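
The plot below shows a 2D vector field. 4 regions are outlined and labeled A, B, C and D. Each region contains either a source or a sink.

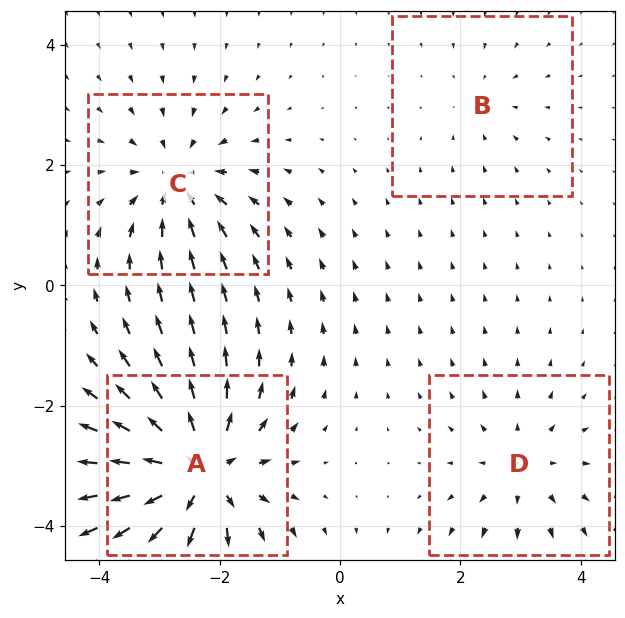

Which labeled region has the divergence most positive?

Divergence at each region's feature centre — A: about +8, B: about -2, C: about -5, D: about +4. Region A is most positive.

A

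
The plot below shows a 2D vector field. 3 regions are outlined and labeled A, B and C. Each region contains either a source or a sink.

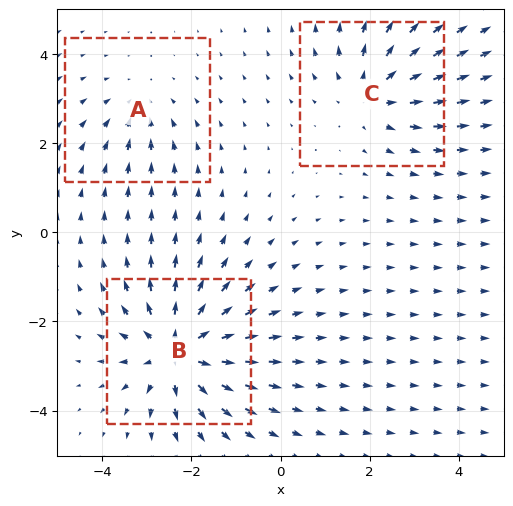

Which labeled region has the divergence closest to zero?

Divergence at each region's feature centre — A: about -2, B: about +5, C: about +3. Region A is closest to zero.

A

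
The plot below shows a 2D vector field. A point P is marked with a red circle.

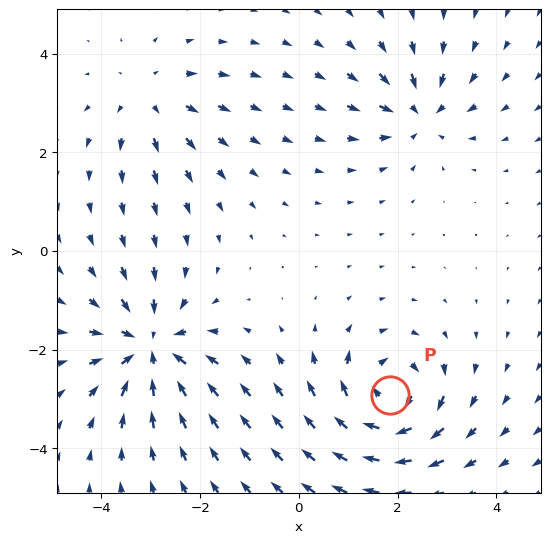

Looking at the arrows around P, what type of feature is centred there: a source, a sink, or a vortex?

vortex

At P (1.8, -2.9) the arrows circulate clockwise. Divergence ≈0, curl about -6 — near-zero divergence with nonzero curl is a vortex.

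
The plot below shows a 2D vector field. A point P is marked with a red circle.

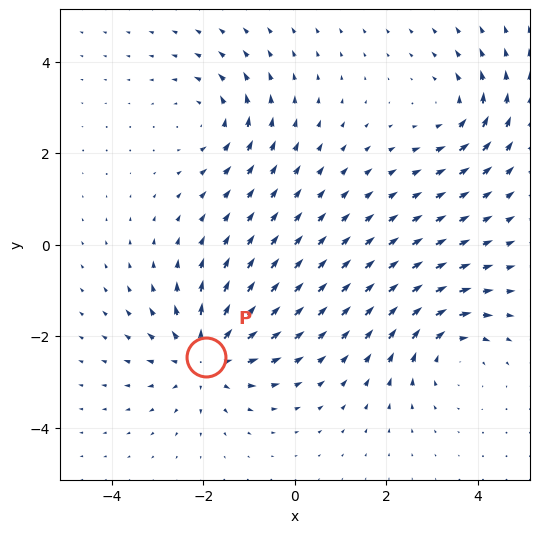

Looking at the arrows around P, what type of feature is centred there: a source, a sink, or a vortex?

source

At P (-1.9, -2.4) the arrows spread outward. Divergence about +5, curl ≈0 — positive divergence with near-zero curl is a source.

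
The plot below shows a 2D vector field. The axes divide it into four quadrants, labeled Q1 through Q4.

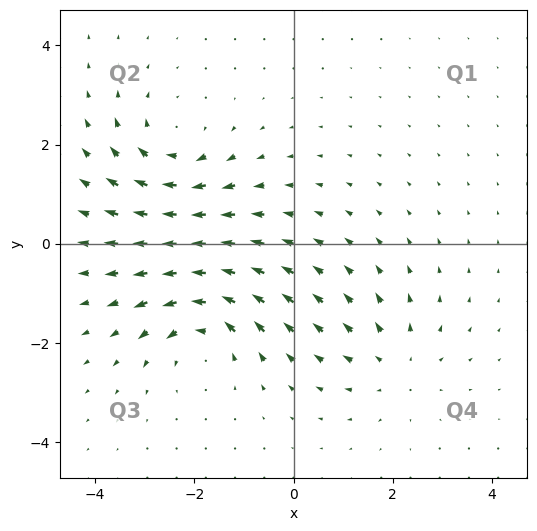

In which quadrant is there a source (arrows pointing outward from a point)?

Q4

The source sits at approximately (2.1, -2.4), which lies in quadrant Q4. The divergence there is about +3, positive as expected for a source.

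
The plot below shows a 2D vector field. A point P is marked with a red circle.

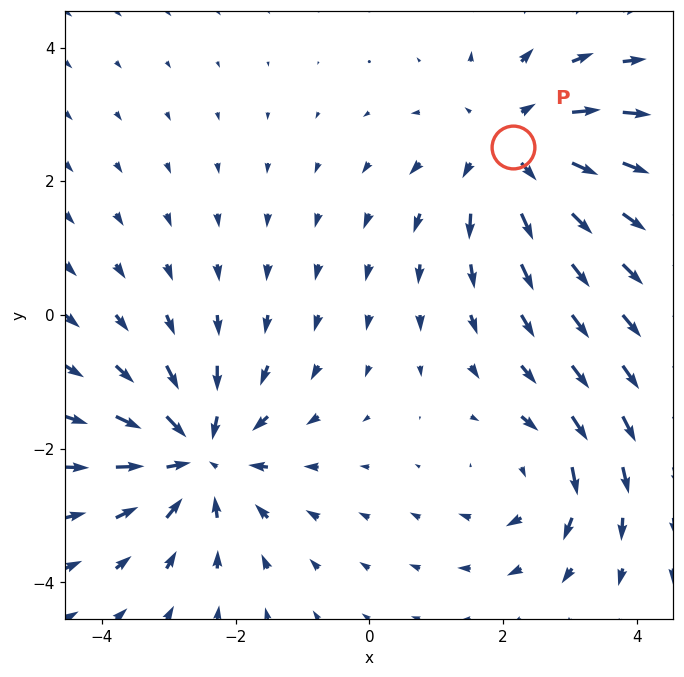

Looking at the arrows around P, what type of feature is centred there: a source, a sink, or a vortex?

At P (2.1, 2.5) the arrows spread outward. Divergence about +4, curl ≈0 — positive divergence with near-zero curl is a source.

source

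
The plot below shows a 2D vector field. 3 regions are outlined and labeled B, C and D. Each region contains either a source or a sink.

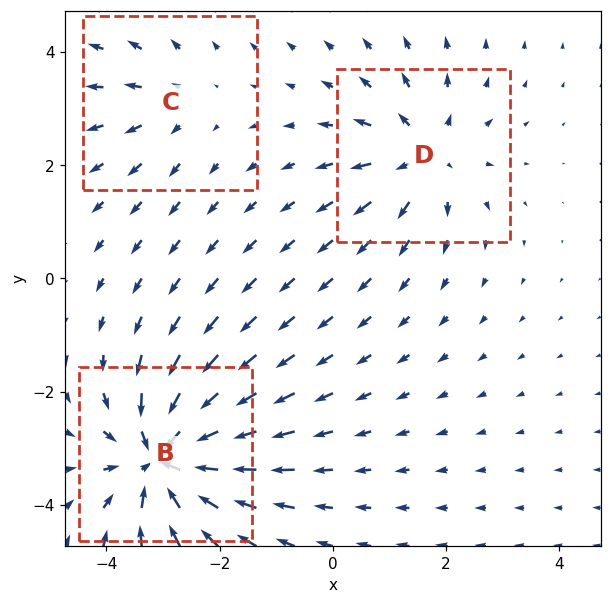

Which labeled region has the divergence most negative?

B

Divergence at each region's feature centre — B: about -6, C: about +2, D: about +3. Region B is most negative.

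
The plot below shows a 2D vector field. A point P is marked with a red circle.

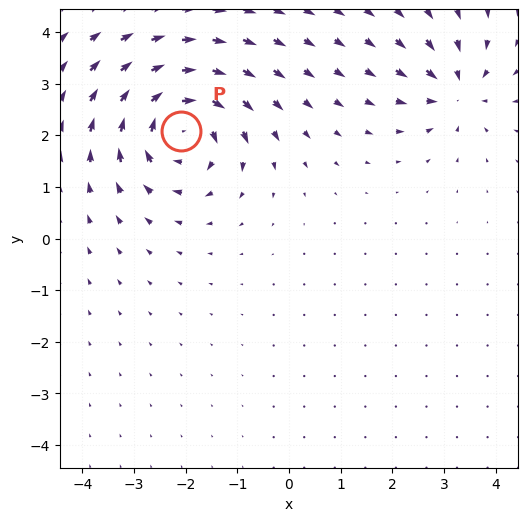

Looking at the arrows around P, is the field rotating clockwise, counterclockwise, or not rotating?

Near P at (-2.1, 2.1) the arrows circulate clockwise. The curl (z-component) there is about -6; negative curl means clockwise rotation.

clockwise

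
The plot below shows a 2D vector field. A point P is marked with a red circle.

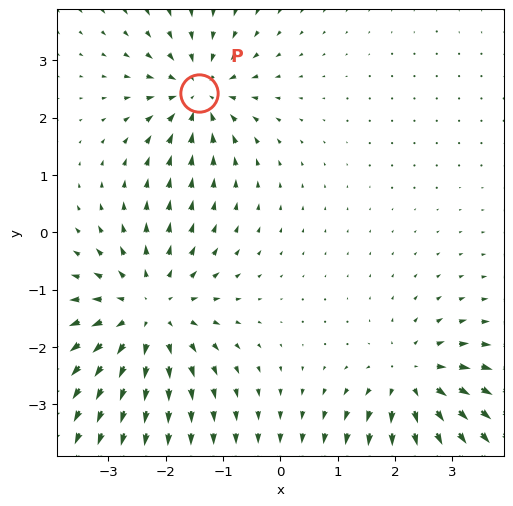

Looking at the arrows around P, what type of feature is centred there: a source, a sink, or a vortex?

sink

At P (-1.4, 2.4) the arrows converge inward. Divergence about -4, curl ≈0 — negative divergence with near-zero curl is a sink.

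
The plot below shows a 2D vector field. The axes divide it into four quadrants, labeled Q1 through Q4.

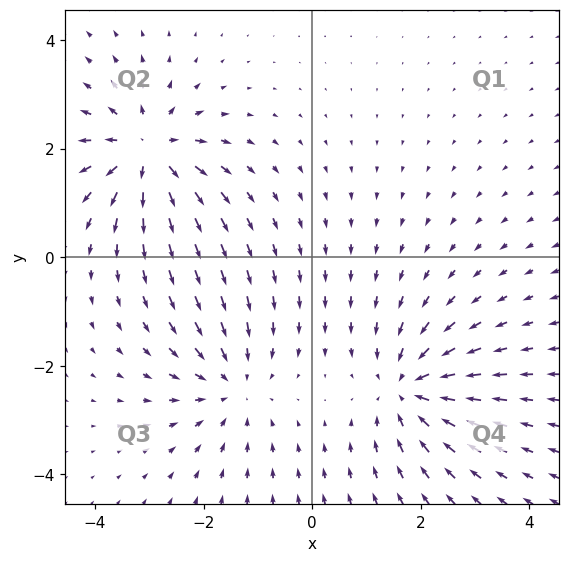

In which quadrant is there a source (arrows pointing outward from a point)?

Q2

The source sits at approximately (-3.0, 2.0), which lies in quadrant Q2. The divergence there is about +6, positive as expected for a source.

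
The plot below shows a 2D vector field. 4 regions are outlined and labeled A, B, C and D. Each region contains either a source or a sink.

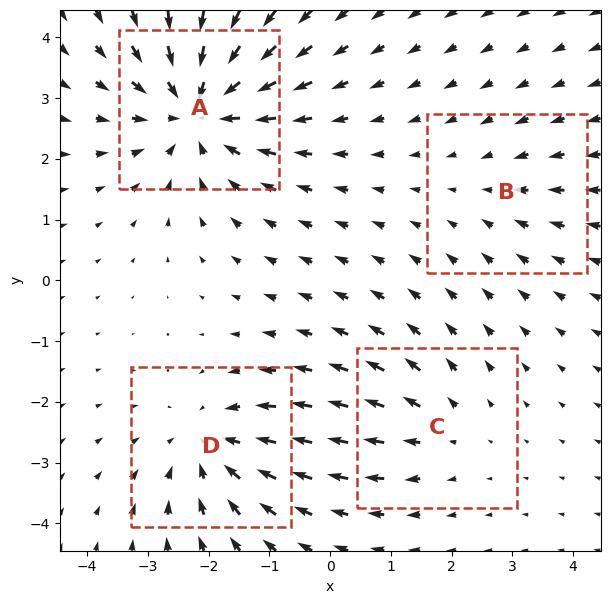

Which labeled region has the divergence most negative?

A

Divergence at each region's feature centre — A: about -6, B: about -2, C: about +3, D: about -4. Region A is most negative.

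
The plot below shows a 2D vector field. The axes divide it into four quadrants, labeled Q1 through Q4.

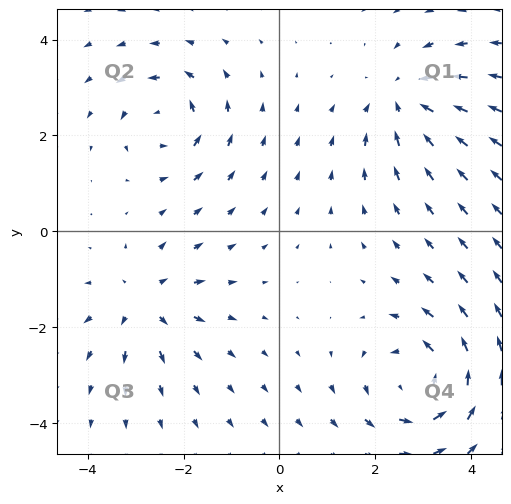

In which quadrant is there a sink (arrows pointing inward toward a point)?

Q1

The sink sits at approximately (2.6, 2.7), which lies in quadrant Q1. The divergence there is about -4, negative as expected for a sink.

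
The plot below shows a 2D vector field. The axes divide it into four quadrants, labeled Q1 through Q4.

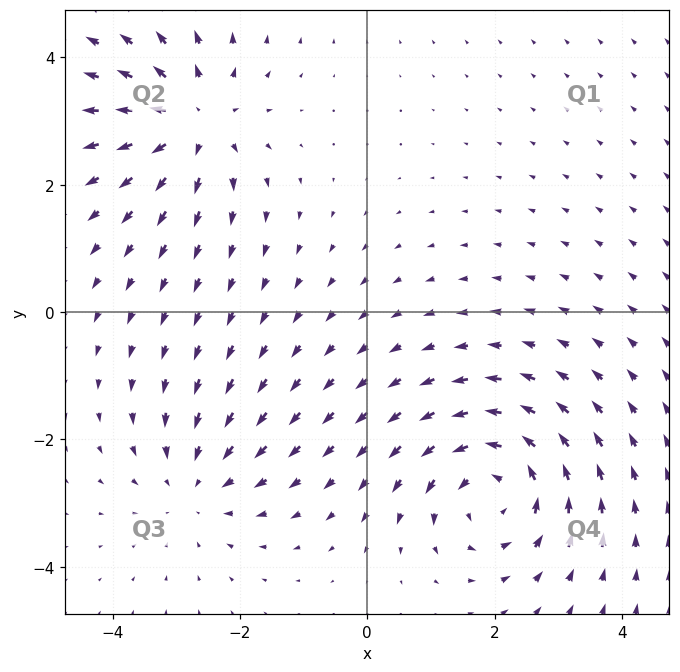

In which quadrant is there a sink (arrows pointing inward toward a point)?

Q3

The sink sits at approximately (-2.7, -2.7), which lies in quadrant Q3. The divergence there is about -2, negative as expected for a sink.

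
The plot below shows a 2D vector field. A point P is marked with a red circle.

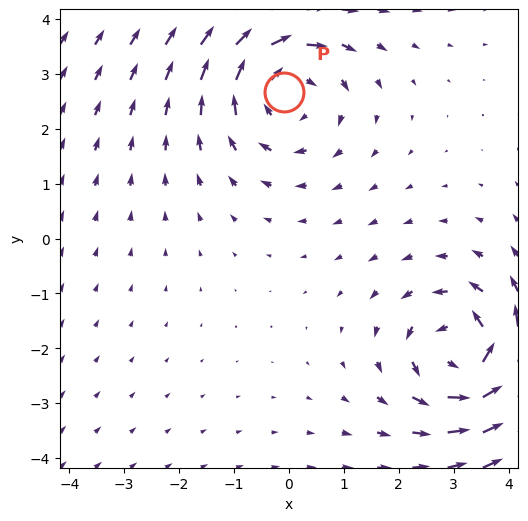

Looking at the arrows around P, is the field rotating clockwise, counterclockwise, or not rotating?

clockwise

Near P at (-0.1, 2.7) the arrows circulate clockwise. The curl (z-component) there is about -3; negative curl means clockwise rotation.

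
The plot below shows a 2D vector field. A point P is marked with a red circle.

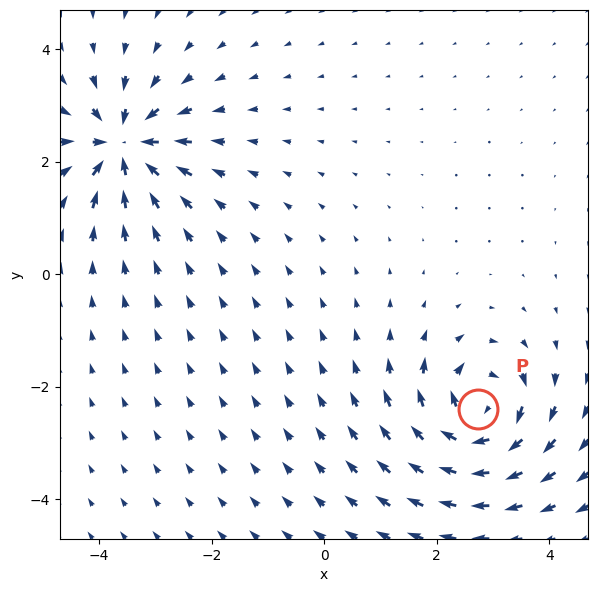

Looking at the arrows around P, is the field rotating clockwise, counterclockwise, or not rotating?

Near P at (2.7, -2.4) the arrows circulate clockwise. The curl (z-component) there is about -6; negative curl means clockwise rotation.

clockwise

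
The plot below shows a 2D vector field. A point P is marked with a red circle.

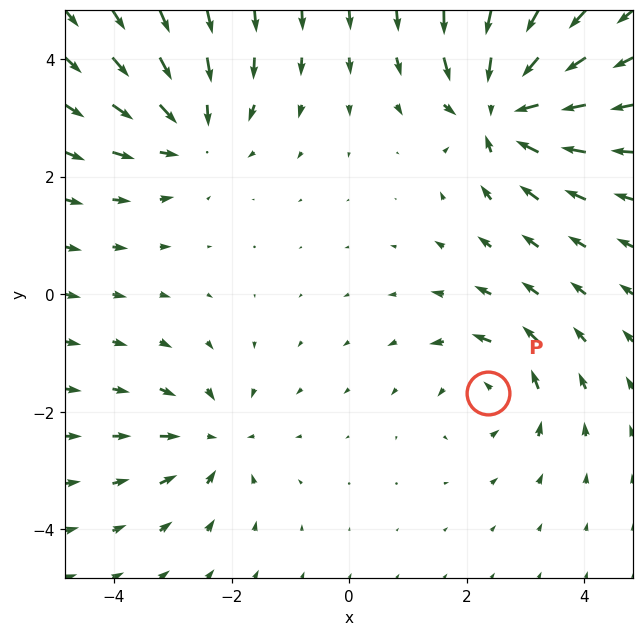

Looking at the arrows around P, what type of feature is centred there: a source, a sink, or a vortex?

vortex

At P (2.4, -1.7) the arrows circulate counterclockwise. Divergence ≈0, curl about +3 — near-zero divergence with nonzero curl is a vortex.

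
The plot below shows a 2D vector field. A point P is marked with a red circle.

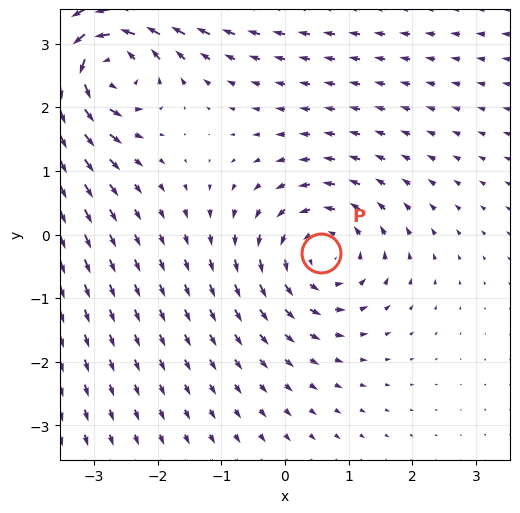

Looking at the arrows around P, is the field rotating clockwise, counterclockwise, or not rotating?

Near P at (0.6, -0.3) the arrows circulate counterclockwise. The curl (z-component) there is about +3; positive curl means counterclockwise rotation.

counterclockwise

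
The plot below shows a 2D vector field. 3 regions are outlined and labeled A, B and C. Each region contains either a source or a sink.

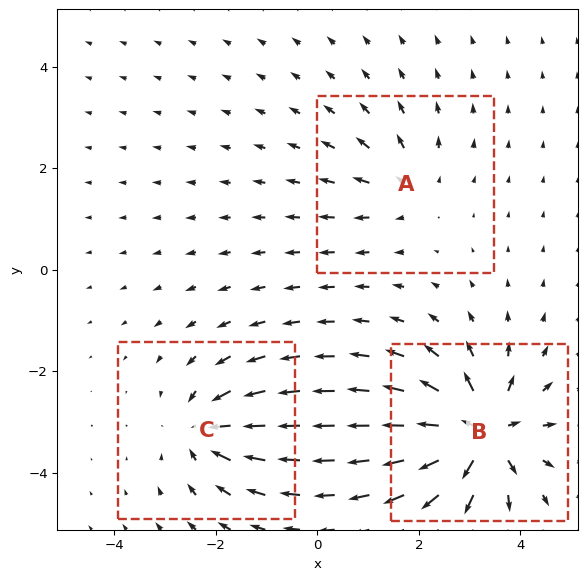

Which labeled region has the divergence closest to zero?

Divergence at each region's feature centre — A: about +2, B: about +6, C: about -4. Region A is closest to zero.

A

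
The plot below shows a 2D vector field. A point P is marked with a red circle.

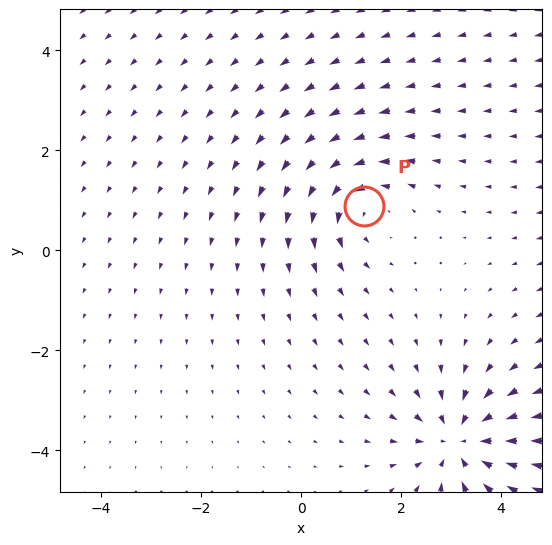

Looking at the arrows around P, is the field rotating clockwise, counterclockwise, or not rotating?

Near P at (1.3, 0.9) the arrows circulate counterclockwise. The curl (z-component) there is about +4; positive curl means counterclockwise rotation.

counterclockwise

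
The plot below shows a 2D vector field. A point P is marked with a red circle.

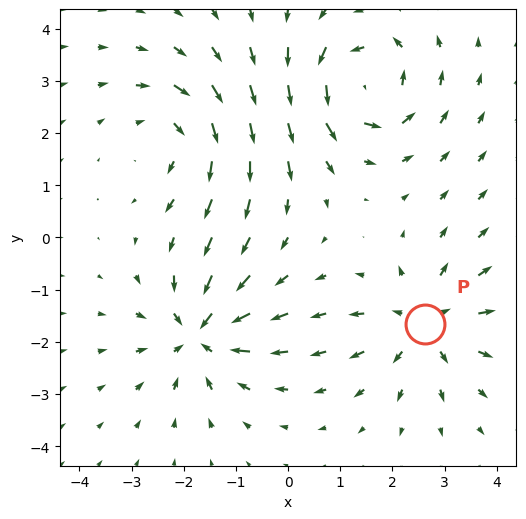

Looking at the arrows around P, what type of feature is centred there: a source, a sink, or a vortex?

At P (2.6, -1.7) the arrows spread outward. Divergence about +4, curl ≈0 — positive divergence with near-zero curl is a source.

source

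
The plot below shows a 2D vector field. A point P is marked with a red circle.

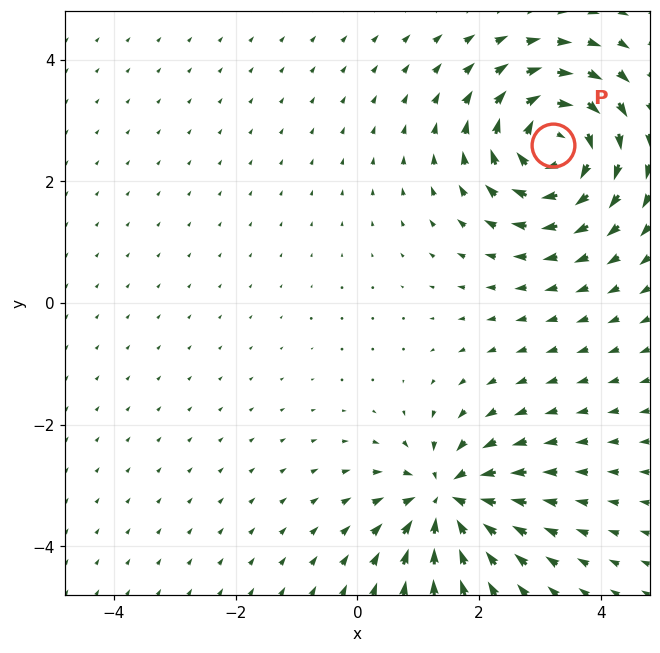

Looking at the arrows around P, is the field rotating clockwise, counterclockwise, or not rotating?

Near P at (3.2, 2.6) the arrows circulate clockwise. The curl (z-component) there is about -6; negative curl means clockwise rotation.

clockwise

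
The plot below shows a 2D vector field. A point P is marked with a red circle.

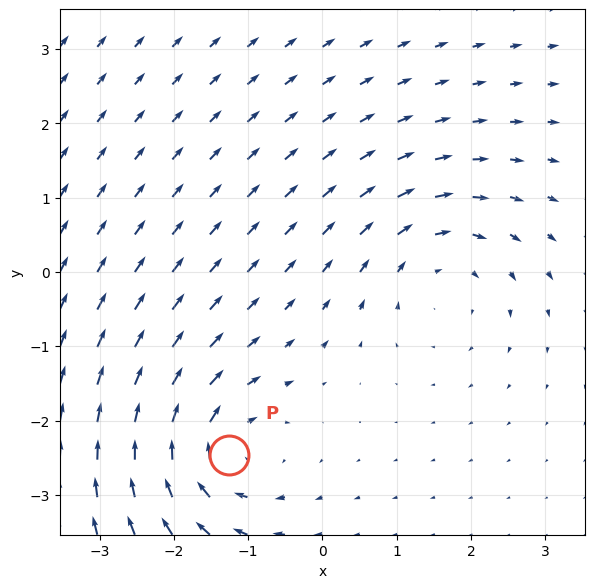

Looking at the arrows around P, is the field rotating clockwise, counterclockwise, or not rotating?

Near P at (-1.3, -2.5) the arrows circulate clockwise. The curl (z-component) there is about -5; negative curl means clockwise rotation.

clockwise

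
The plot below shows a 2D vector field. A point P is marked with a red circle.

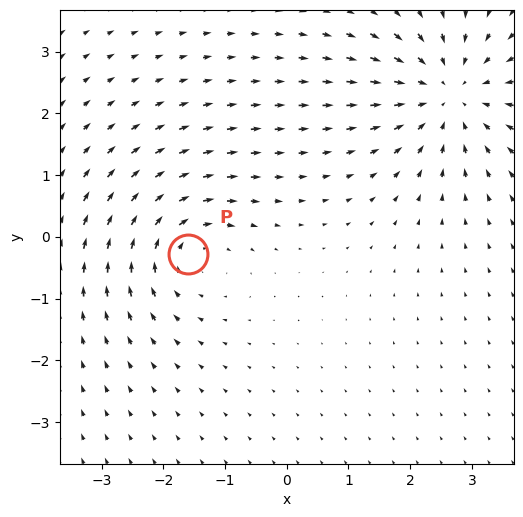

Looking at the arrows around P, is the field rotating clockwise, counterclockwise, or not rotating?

clockwise

Near P at (-1.6, -0.3) the arrows circulate clockwise. The curl (z-component) there is about -3; negative curl means clockwise rotation.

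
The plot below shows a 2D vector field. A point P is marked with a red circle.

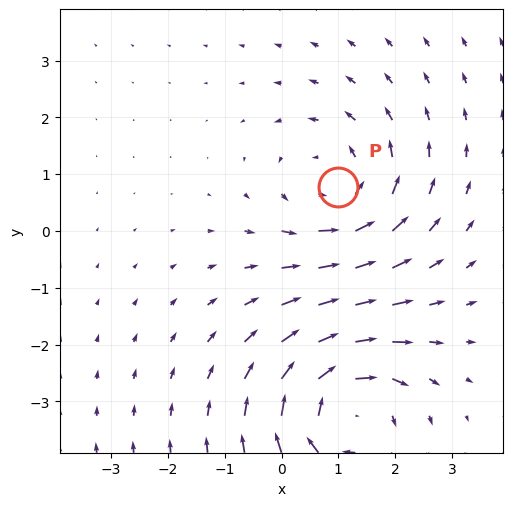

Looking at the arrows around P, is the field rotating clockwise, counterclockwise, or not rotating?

Near P at (1.0, 0.8) the arrows circulate counterclockwise. The curl (z-component) there is about +2; positive curl means counterclockwise rotation.

counterclockwise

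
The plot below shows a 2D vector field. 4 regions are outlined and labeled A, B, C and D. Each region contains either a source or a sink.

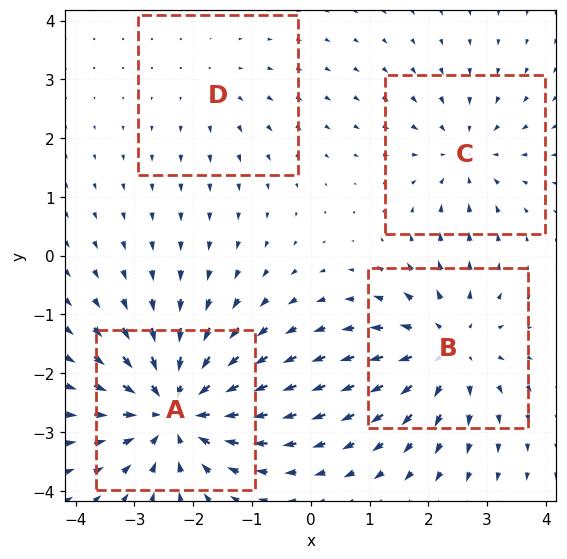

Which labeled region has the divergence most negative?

A

Divergence at each region's feature centre — A: about -6, B: about +5, C: about -3, D: about +2. Region A is most negative.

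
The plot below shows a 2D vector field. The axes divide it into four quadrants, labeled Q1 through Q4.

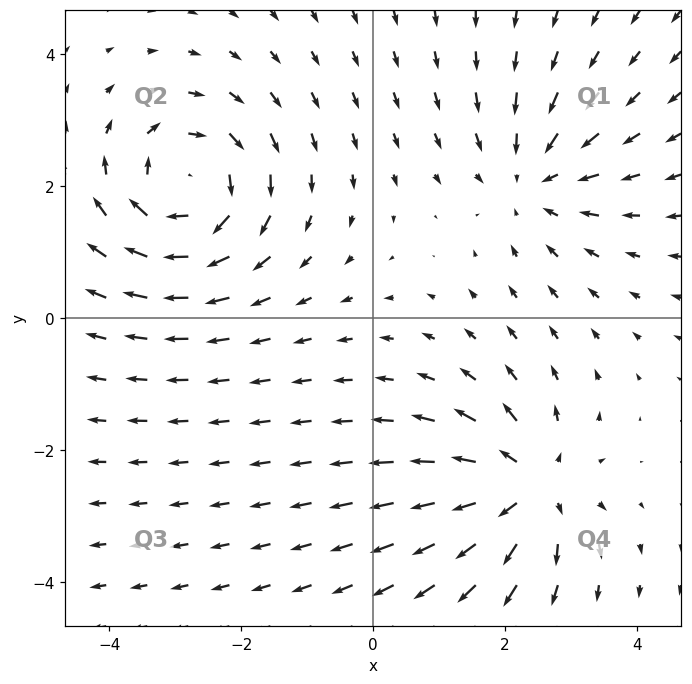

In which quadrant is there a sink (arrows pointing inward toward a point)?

Q1

The sink sits at approximately (2.4, 2.1), which lies in quadrant Q1. The divergence there is about -3, negative as expected for a sink.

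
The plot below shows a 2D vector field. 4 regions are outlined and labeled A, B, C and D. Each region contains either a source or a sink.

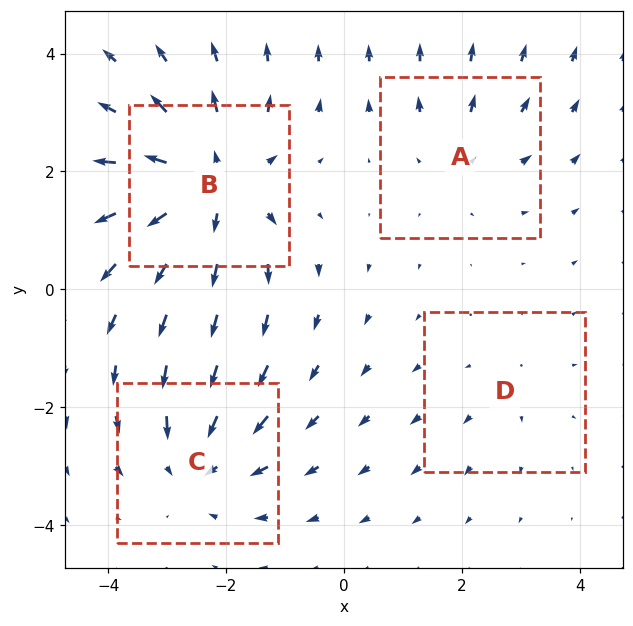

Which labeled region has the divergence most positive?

B

Divergence at each region's feature centre — A: about +3, B: about +6, C: about -4, D: about +2. Region B is most positive.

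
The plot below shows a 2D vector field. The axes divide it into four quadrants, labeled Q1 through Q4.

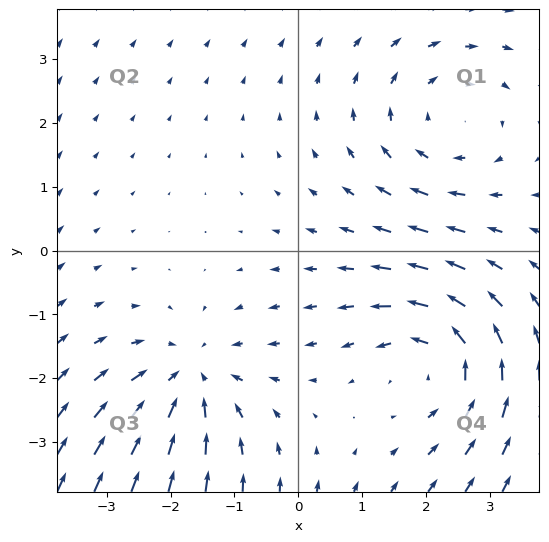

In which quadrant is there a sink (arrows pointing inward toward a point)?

Q3

The sink sits at approximately (-1.7, -2.0), which lies in quadrant Q3. The divergence there is about -3, negative as expected for a sink.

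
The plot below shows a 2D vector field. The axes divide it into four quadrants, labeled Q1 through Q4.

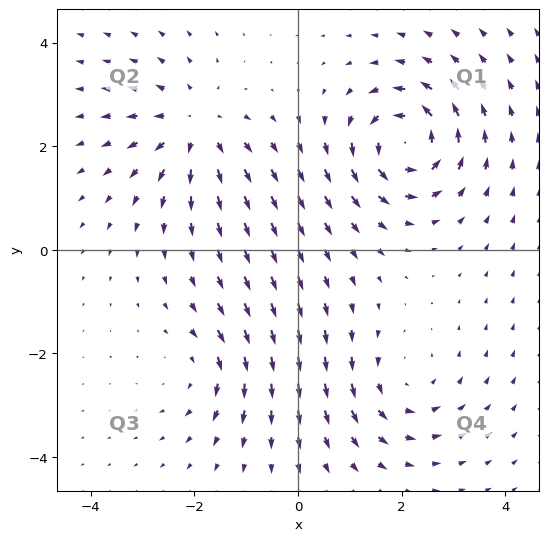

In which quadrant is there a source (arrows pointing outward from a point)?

Q2

The source sits at approximately (-2.0, 2.4), which lies in quadrant Q2. The divergence there is about +4, positive as expected for a source.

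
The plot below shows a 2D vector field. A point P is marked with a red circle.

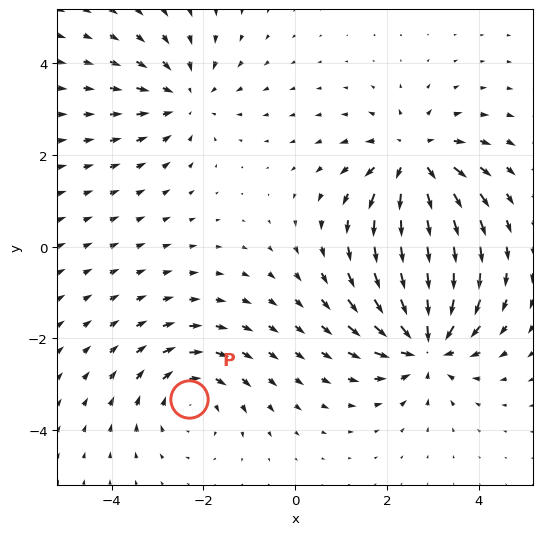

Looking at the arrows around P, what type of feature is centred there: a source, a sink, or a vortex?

vortex

At P (-2.3, -3.3) the arrows circulate clockwise. Divergence ≈0, curl about -3 — near-zero divergence with nonzero curl is a vortex.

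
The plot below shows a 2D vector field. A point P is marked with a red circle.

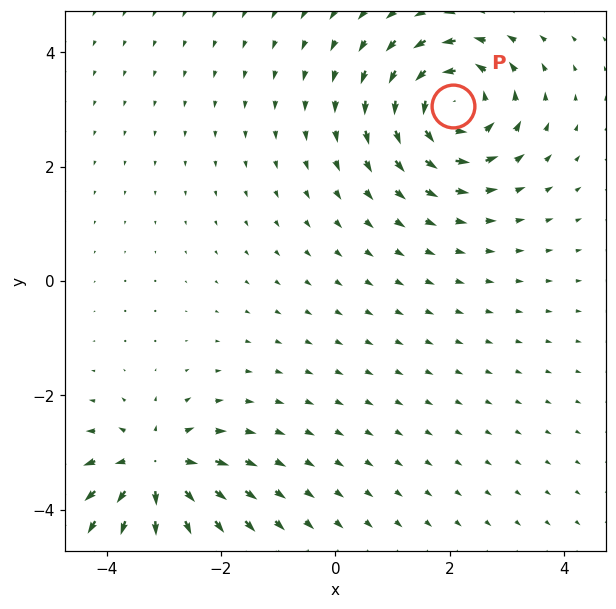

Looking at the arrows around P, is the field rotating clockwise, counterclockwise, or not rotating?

counterclockwise

Near P at (2.1, 3.1) the arrows circulate counterclockwise. The curl (z-component) there is about +5; positive curl means counterclockwise rotation.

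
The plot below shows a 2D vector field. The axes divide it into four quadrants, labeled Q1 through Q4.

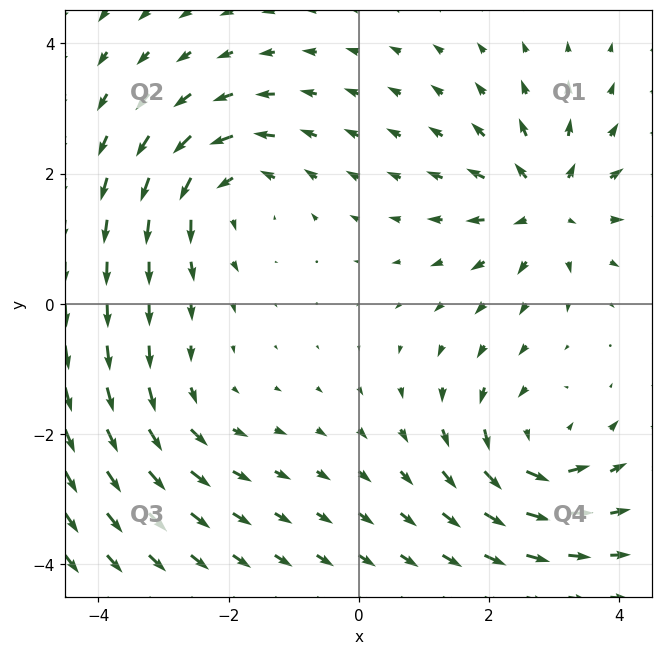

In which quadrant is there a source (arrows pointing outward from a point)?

The source sits at approximately (2.9, 1.5), which lies in quadrant Q1. The divergence there is about +4, positive as expected for a source.

Q1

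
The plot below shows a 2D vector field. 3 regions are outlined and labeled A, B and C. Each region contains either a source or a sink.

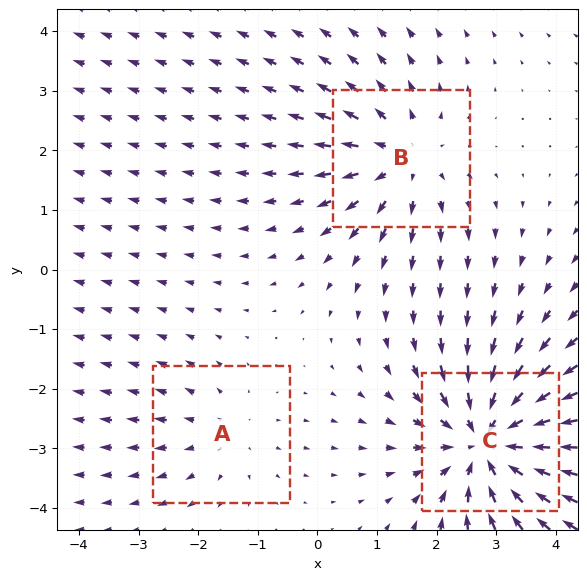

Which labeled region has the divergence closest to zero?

A

Divergence at each region's feature centre — A: about +2, B: about +3, C: about -5. Region A is closest to zero.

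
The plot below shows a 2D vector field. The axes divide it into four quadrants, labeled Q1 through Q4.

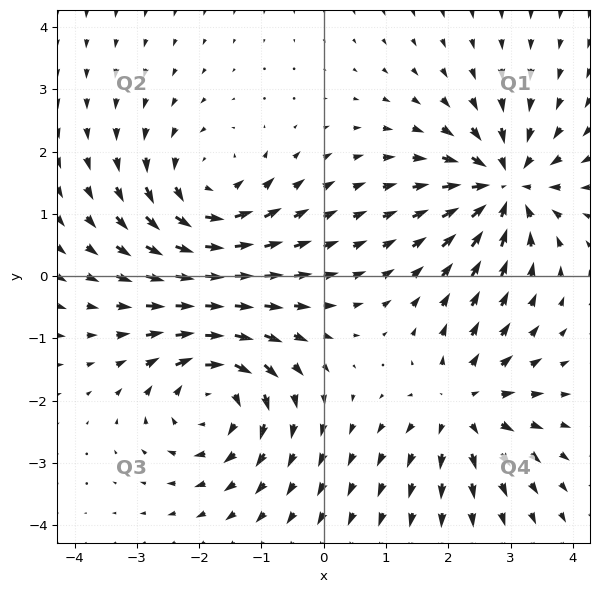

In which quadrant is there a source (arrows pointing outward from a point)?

The source sits at approximately (2.2, -2.1), which lies in quadrant Q4. The divergence there is about +4, positive as expected for a source.

Q4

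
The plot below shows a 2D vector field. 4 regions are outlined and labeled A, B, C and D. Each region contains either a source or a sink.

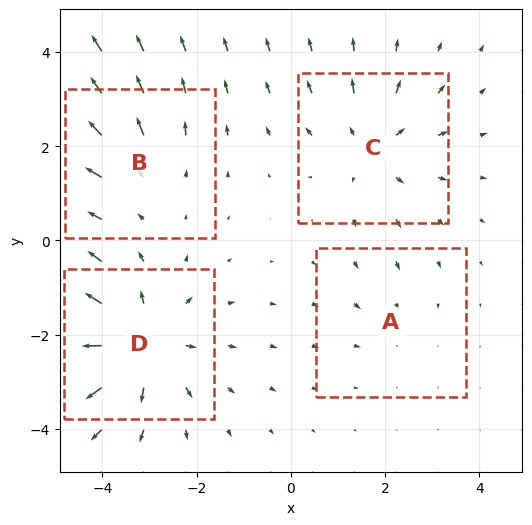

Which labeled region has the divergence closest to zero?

Divergence at each region's feature centre — A: about -2, B: about +3, C: about +4, D: about +6. Region A is closest to zero.

A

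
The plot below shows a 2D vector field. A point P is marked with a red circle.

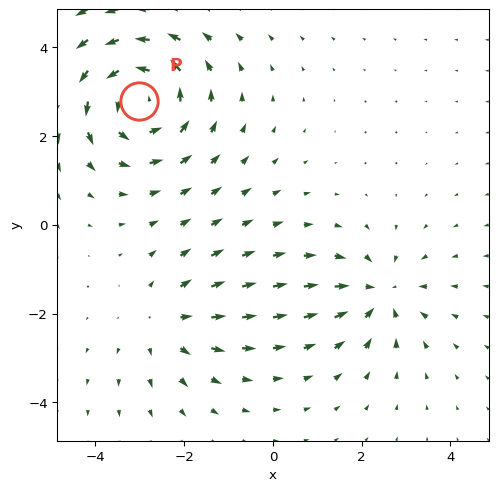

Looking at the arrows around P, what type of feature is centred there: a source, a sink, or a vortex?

vortex

At P (-3.0, 2.8) the arrows circulate counterclockwise. Divergence ≈0, curl about +4 — near-zero divergence with nonzero curl is a vortex.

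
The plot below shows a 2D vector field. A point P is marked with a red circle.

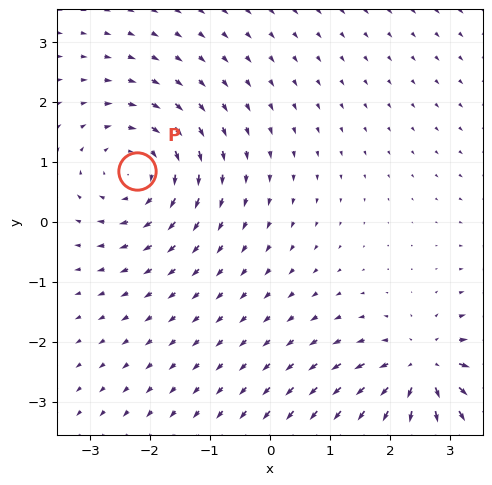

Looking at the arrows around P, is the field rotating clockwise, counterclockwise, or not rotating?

Near P at (-2.2, 0.9) the arrows circulate clockwise. The curl (z-component) there is about -4; negative curl means clockwise rotation.

clockwise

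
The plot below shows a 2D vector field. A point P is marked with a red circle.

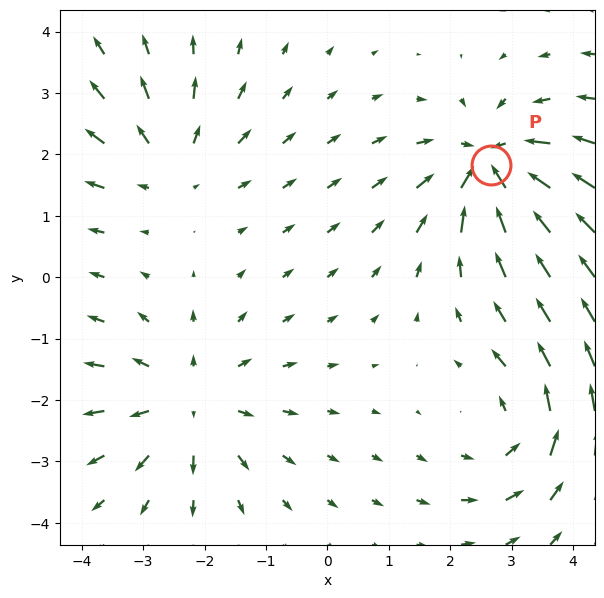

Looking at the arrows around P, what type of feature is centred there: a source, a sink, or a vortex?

sink

At P (2.7, 1.8) the arrows converge inward. Divergence about -5, curl ≈0 — negative divergence with near-zero curl is a sink.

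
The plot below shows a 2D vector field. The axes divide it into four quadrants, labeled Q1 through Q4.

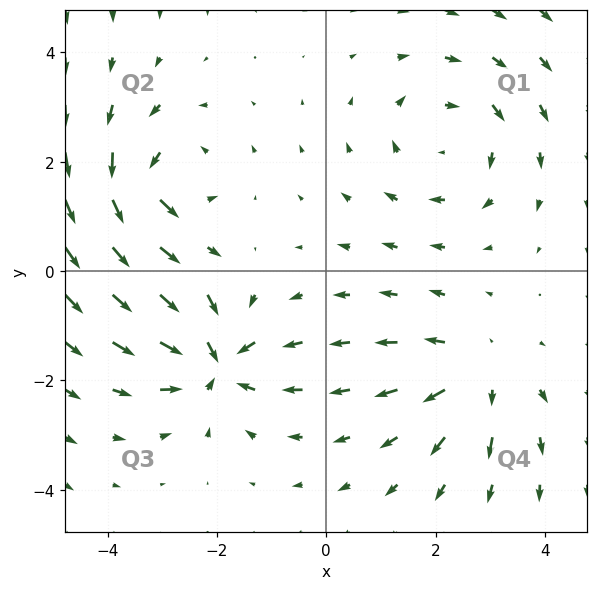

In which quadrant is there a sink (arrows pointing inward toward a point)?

Q3

The sink sits at approximately (-2.0, -1.7), which lies in quadrant Q3. The divergence there is about -5, negative as expected for a sink.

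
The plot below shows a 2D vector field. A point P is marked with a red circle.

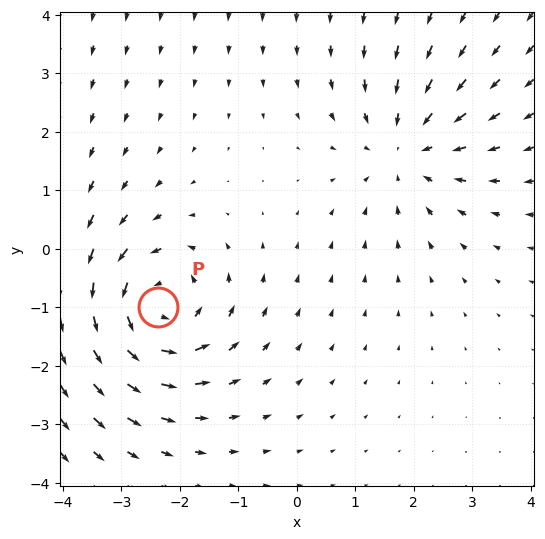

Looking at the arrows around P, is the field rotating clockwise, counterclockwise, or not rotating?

counterclockwise

Near P at (-2.4, -1.0) the arrows circulate counterclockwise. The curl (z-component) there is about +5; positive curl means counterclockwise rotation.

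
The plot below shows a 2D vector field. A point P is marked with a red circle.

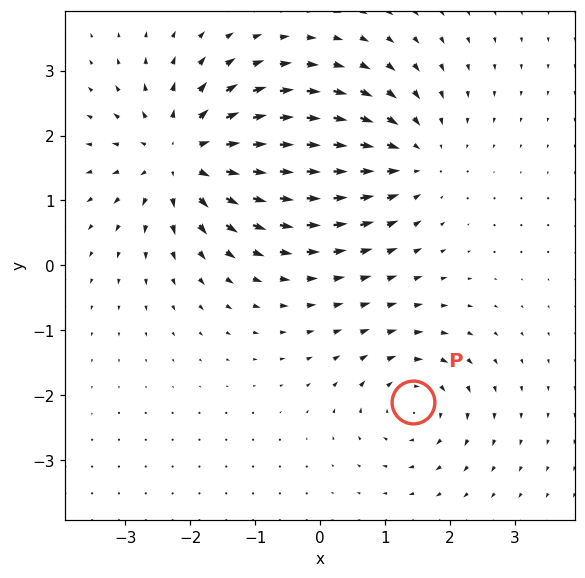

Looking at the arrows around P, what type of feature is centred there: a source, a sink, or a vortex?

vortex

At P (1.4, -2.1) the arrows circulate clockwise. Divergence ≈0, curl about -4 — near-zero divergence with nonzero curl is a vortex.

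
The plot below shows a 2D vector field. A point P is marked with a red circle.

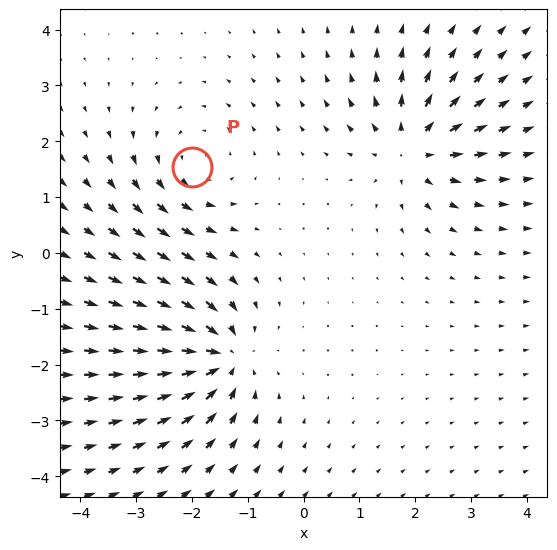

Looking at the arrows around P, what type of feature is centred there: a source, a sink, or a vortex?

At P (-2.0, 1.5) the arrows circulate counterclockwise. Divergence ≈0, curl about +3 — near-zero divergence with nonzero curl is a vortex.

vortex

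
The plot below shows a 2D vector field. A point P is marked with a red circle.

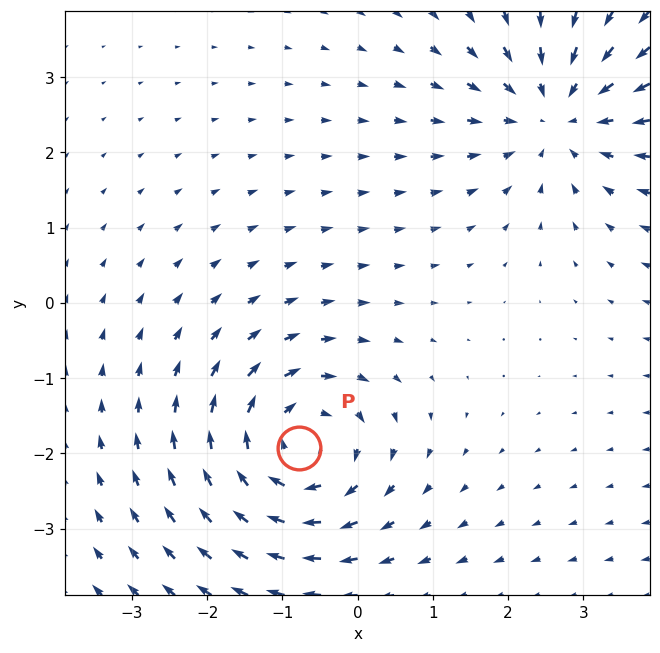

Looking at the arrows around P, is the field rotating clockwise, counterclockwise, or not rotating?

Near P at (-0.8, -1.9) the arrows circulate clockwise. The curl (z-component) there is about -5; negative curl means clockwise rotation.

clockwise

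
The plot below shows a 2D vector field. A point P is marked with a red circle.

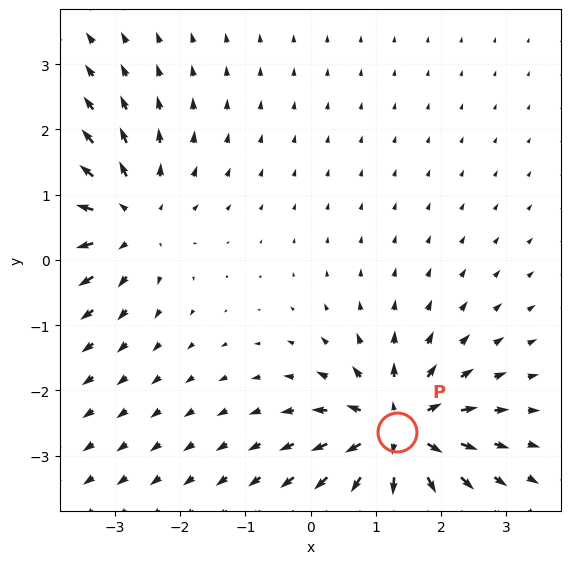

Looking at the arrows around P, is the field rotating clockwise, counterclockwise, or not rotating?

Near P at (1.3, -2.6) the arrows show no circulation. The curl there is ≈0.

not rotating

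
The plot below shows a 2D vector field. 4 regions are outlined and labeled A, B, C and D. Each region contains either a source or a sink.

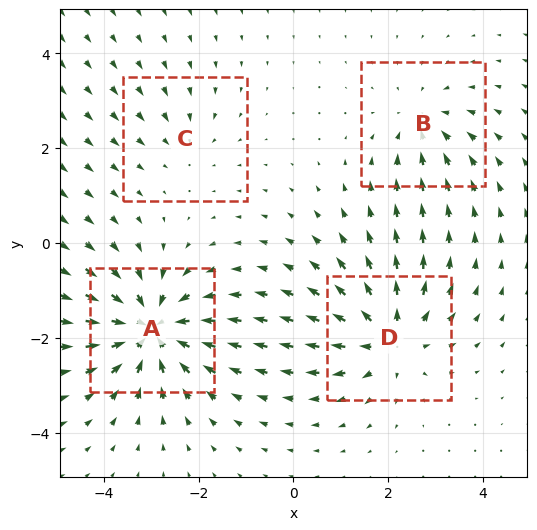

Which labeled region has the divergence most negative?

A

Divergence at each region's feature centre — A: about -7, B: about -4, C: about -2, D: about +5. Region A is most negative.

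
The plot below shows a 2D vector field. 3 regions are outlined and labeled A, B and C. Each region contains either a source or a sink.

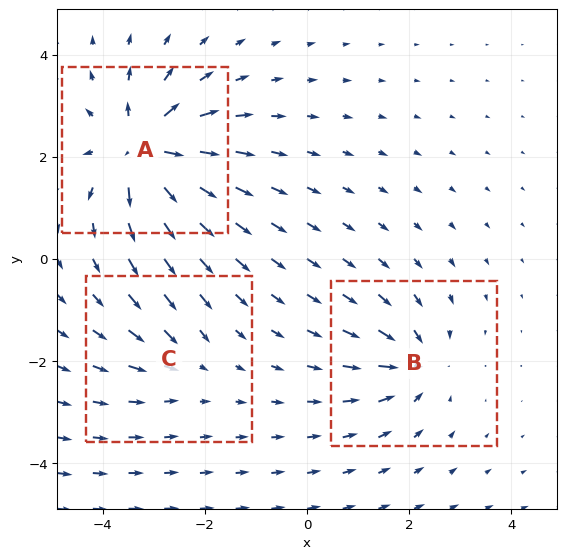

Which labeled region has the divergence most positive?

A

Divergence at each region's feature centre — A: about +6, B: about -4, C: about -2. Region A is most positive.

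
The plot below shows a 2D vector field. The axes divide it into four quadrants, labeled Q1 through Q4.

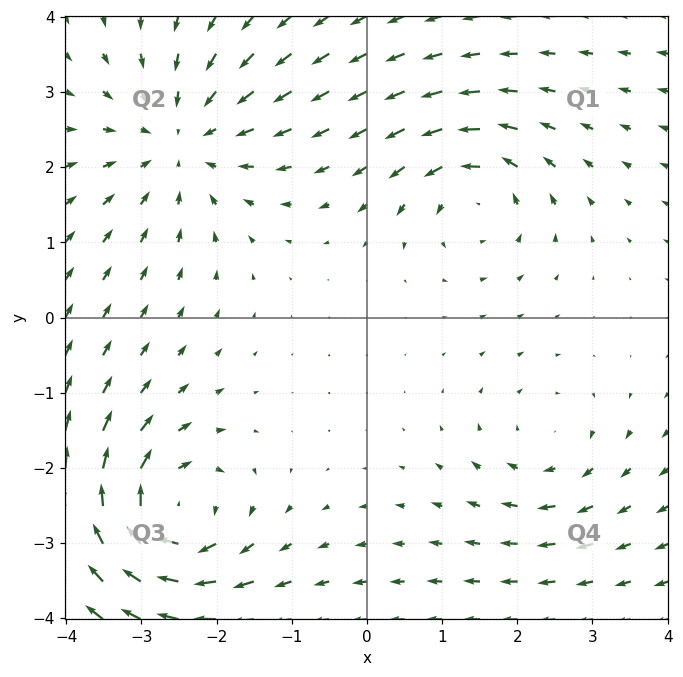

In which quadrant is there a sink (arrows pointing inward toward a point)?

The sink sits at approximately (-2.5, 2.4), which lies in quadrant Q2. The divergence there is about -4, negative as expected for a sink.

Q2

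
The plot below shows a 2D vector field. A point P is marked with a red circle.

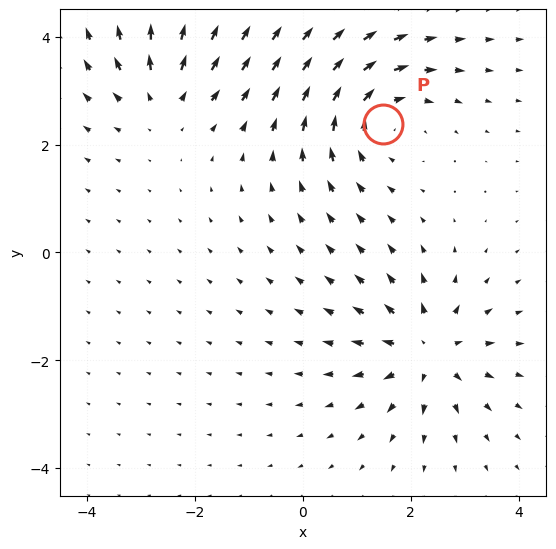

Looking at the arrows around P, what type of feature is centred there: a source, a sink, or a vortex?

At P (1.5, 2.4) the arrows circulate clockwise. Divergence ≈0, curl about -3 — near-zero divergence with nonzero curl is a vortex.

vortex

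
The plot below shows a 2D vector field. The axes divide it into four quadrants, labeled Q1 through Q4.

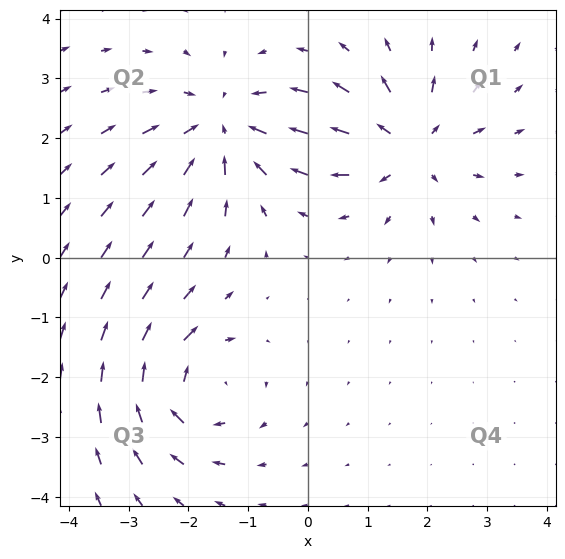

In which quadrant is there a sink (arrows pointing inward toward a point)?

Q2

The sink sits at approximately (-1.4, 2.2), which lies in quadrant Q2. The divergence there is about -4, negative as expected for a sink.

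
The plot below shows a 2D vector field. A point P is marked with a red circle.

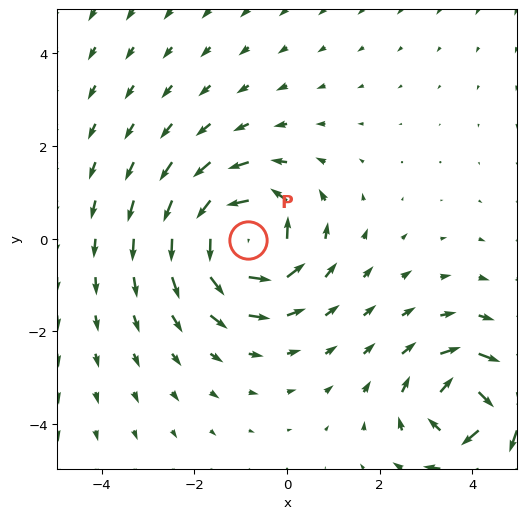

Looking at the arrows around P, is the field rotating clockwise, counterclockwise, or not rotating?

Near P at (-0.8, -0.0) the arrows circulate counterclockwise. The curl (z-component) there is about +6; positive curl means counterclockwise rotation.

counterclockwise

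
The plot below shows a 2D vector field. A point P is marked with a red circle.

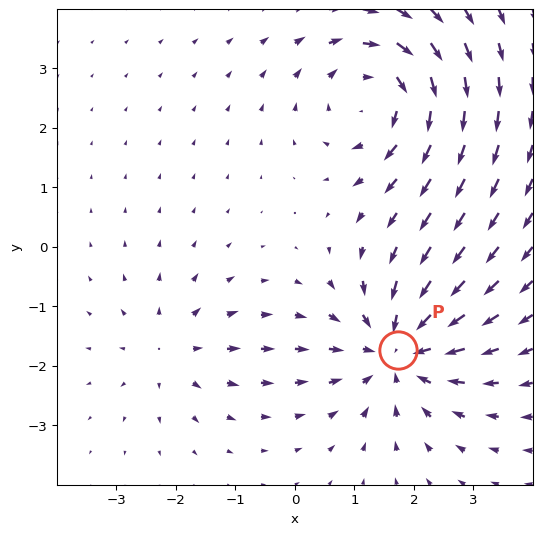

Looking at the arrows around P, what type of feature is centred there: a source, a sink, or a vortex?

At P (1.7, -1.7) the arrows converge inward. Divergence about -5, curl ≈0 — negative divergence with near-zero curl is a sink.

sink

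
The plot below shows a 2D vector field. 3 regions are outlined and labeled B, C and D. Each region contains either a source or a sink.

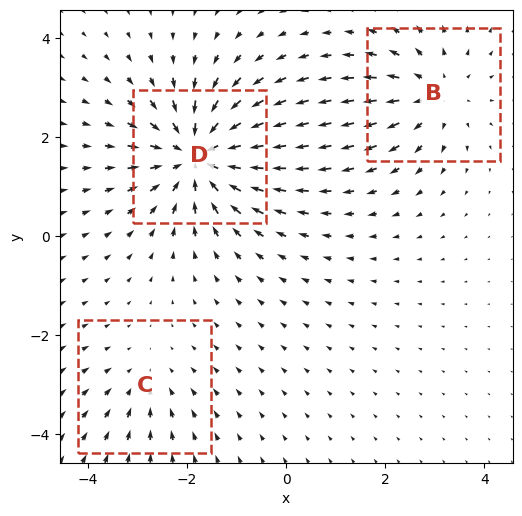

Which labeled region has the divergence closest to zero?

C

Divergence at each region's feature centre — B: about +3, C: about -2, D: about -5. Region C is closest to zero.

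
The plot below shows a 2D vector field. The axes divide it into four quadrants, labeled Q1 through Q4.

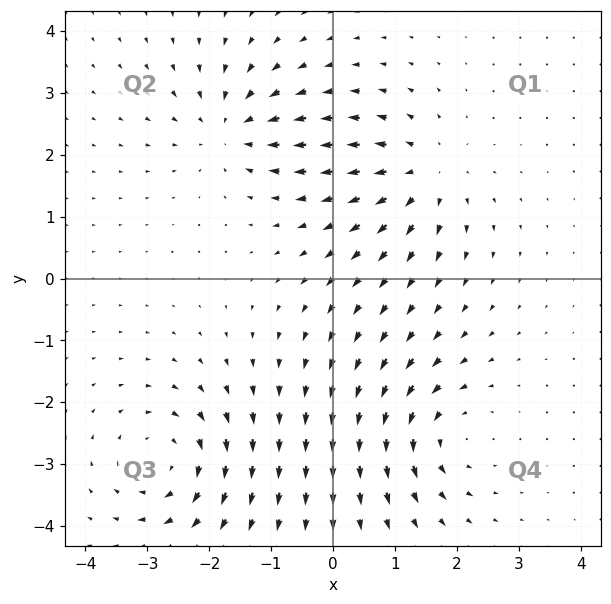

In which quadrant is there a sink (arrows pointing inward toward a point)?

Q2

The sink sits at approximately (-1.7, 2.4), which lies in quadrant Q2. The divergence there is about -5, negative as expected for a sink.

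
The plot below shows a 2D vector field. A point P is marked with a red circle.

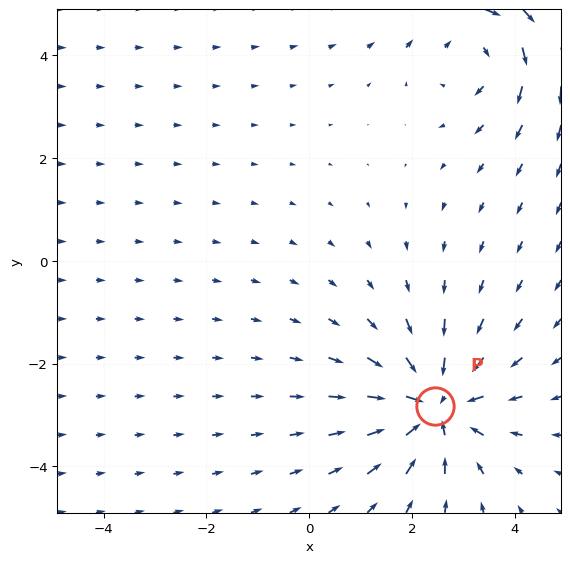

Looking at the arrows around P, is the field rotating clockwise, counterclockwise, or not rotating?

Near P at (2.4, -2.8) the arrows show no circulation. The curl there is ≈0.

not rotating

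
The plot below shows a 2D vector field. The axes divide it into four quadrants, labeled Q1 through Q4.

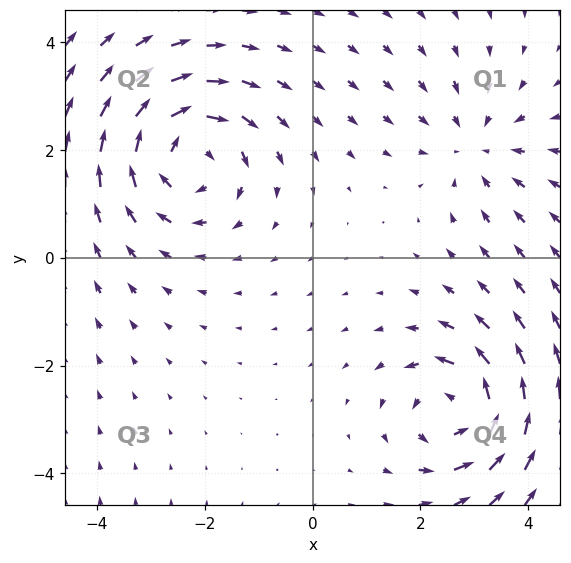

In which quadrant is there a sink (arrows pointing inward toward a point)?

The sink sits at approximately (3.0, 2.1), which lies in quadrant Q1. The divergence there is about -3, negative as expected for a sink.

Q1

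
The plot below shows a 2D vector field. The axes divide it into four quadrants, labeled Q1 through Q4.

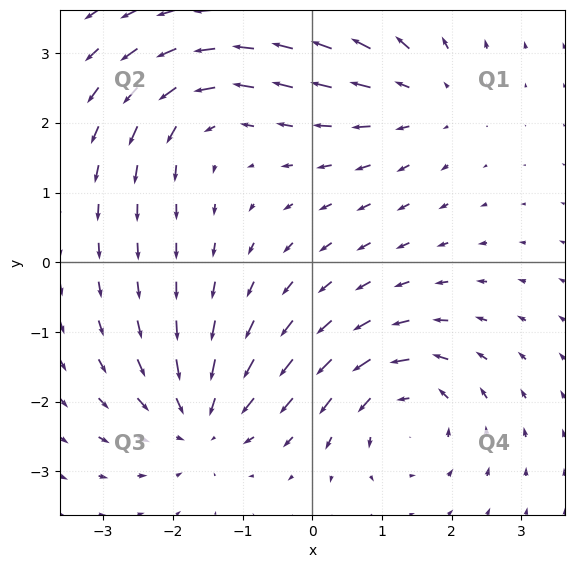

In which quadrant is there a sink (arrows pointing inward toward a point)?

The sink sits at approximately (-1.6, -2.3), which lies in quadrant Q3. The divergence there is about -5, negative as expected for a sink.

Q3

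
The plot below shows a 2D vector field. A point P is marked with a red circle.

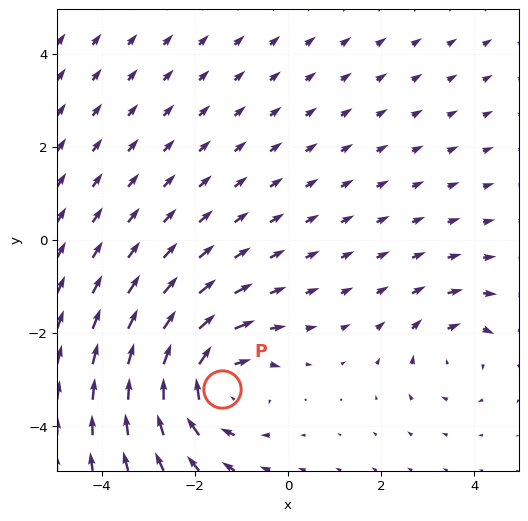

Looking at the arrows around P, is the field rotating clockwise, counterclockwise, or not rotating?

clockwise

Near P at (-1.4, -3.2) the arrows circulate clockwise. The curl (z-component) there is about -4; negative curl means clockwise rotation.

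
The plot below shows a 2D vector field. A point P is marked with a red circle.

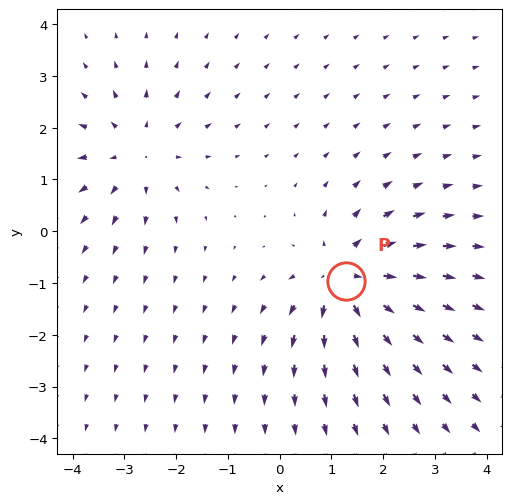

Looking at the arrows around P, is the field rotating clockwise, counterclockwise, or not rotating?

Near P at (1.3, -1.0) the arrows show no circulation. The curl there is ≈0.

not rotating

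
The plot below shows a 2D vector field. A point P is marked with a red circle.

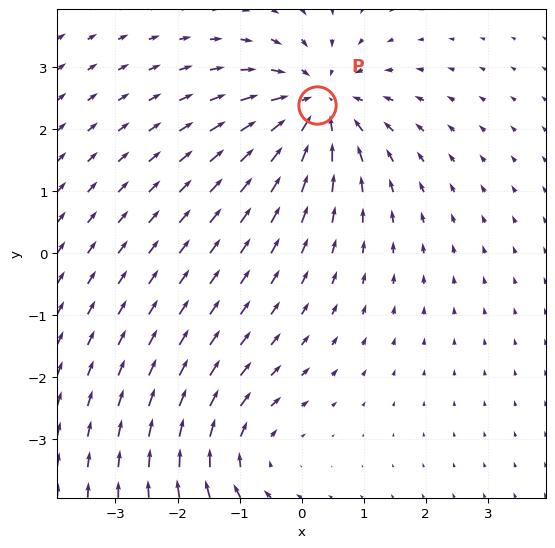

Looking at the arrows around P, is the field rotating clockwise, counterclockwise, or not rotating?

not rotating

Near P at (0.2, 2.4) the arrows show no circulation. The curl there is ≈0.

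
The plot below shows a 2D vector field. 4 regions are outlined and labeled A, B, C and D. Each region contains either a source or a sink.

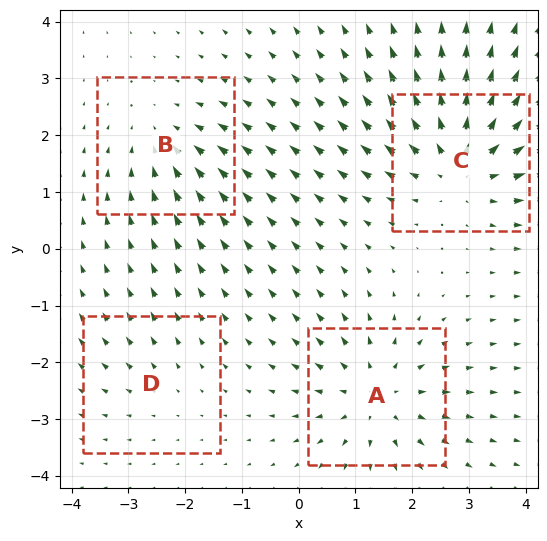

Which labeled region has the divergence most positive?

C

Divergence at each region's feature centre — A: about +5, B: about -3, C: about +6, D: about +2. Region C is most positive.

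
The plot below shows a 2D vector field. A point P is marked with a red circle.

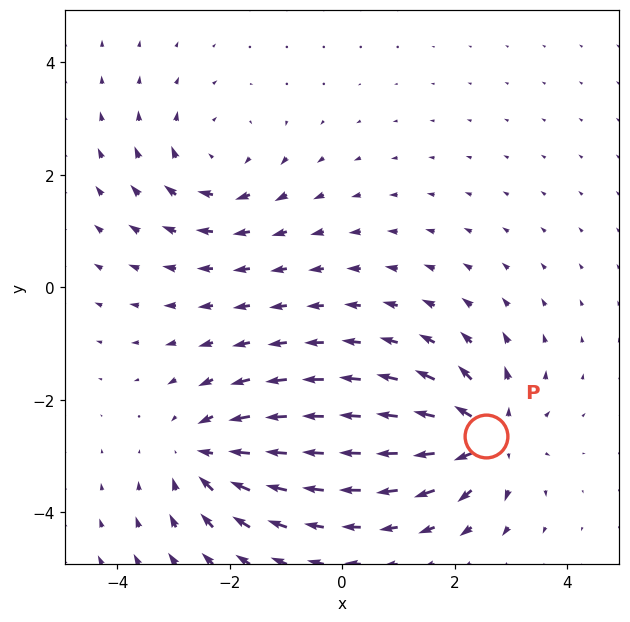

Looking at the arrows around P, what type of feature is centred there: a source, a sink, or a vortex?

At P (2.6, -2.7) the arrows spread outward. Divergence about +5, curl ≈0 — positive divergence with near-zero curl is a source.

source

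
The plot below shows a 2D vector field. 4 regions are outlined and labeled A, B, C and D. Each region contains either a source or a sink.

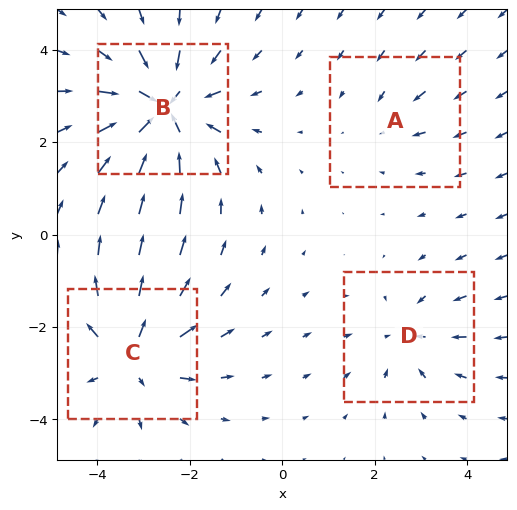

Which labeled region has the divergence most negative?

B

Divergence at each region's feature centre — A: about -2, B: about -7, C: about +5, D: about -3. Region B is most negative.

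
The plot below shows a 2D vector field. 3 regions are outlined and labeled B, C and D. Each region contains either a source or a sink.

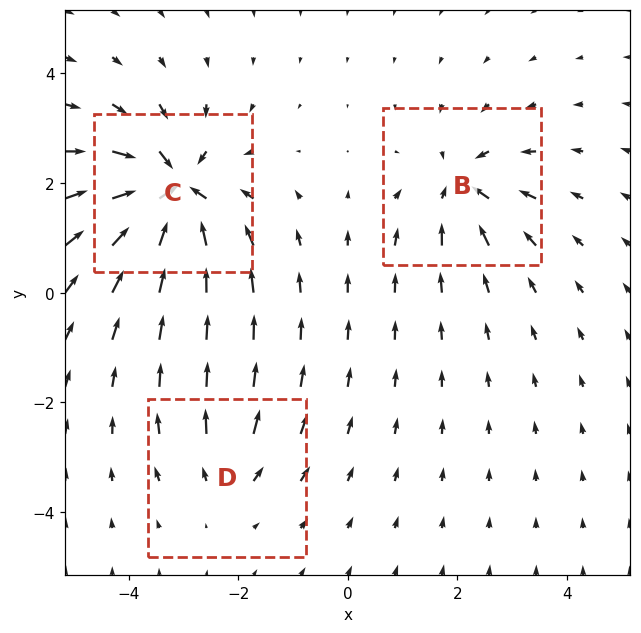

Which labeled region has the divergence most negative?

C

Divergence at each region's feature centre — B: about -4, C: about -6, D: about +2. Region C is most negative.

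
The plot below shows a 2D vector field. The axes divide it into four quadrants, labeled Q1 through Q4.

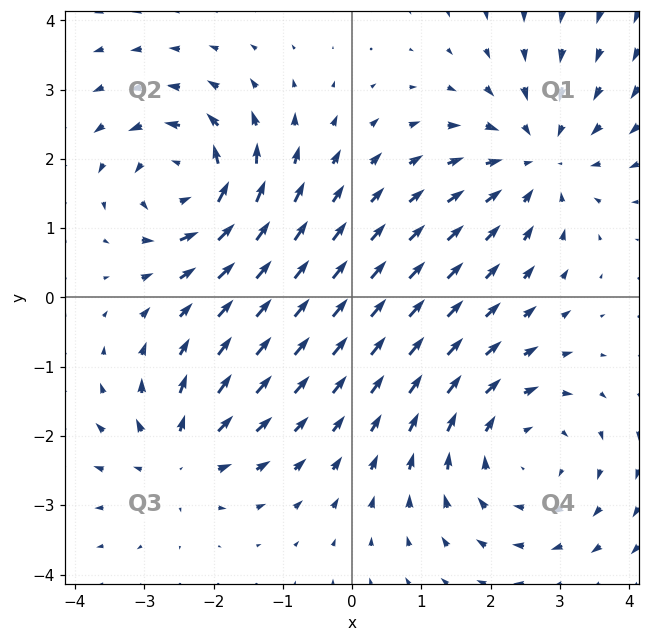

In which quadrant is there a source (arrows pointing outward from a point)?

Q3

The source sits at approximately (-2.5, -2.3), which lies in quadrant Q3. The divergence there is about +4, positive as expected for a source.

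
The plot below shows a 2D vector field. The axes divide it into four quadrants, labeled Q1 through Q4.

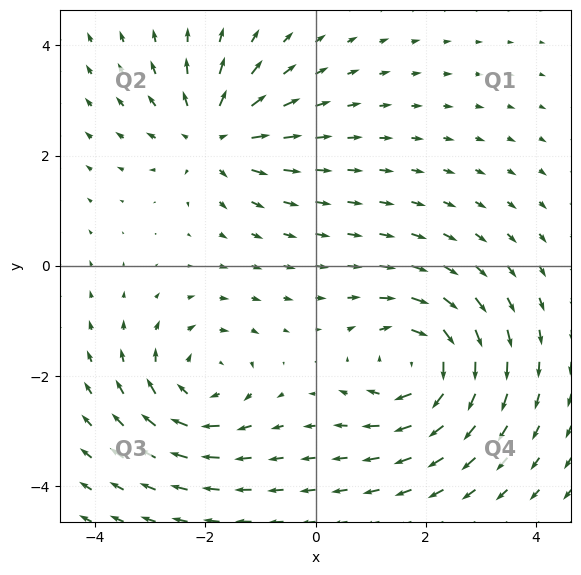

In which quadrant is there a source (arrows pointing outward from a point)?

Q2

The source sits at approximately (-1.9, 2.4), which lies in quadrant Q2. The divergence there is about +4, positive as expected for a source.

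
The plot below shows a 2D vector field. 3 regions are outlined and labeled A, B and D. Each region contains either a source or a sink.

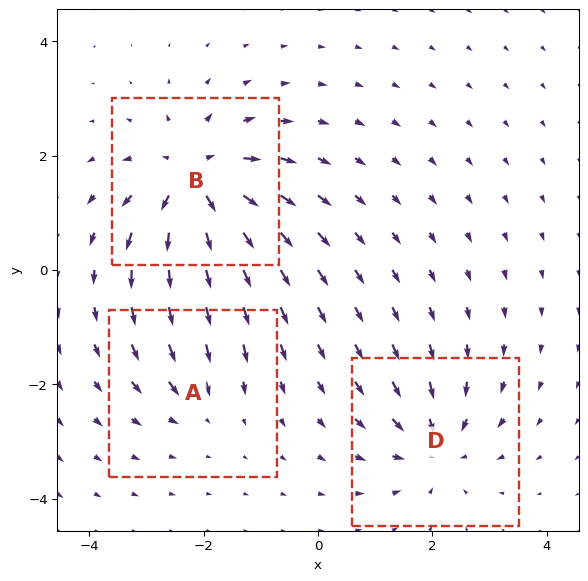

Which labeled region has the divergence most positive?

B

Divergence at each region's feature centre — A: about -2, B: about +5, D: about -4. Region B is most positive.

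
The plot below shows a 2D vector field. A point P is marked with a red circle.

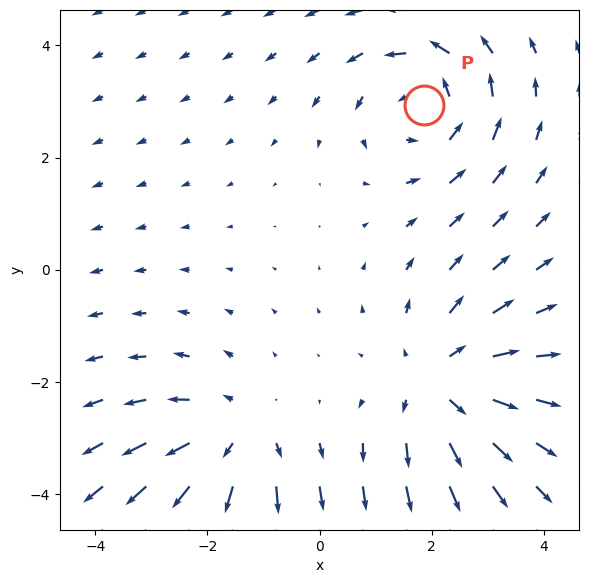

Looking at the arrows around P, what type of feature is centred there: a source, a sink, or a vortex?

vortex

At P (1.9, 2.9) the arrows circulate counterclockwise. Divergence ≈0, curl about +4 — near-zero divergence with nonzero curl is a vortex.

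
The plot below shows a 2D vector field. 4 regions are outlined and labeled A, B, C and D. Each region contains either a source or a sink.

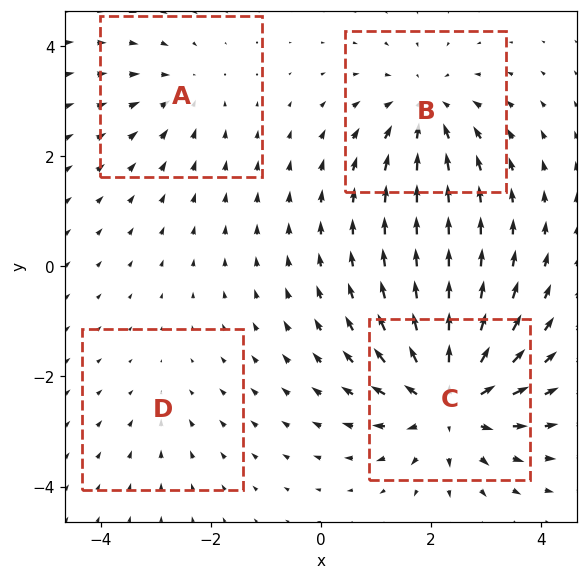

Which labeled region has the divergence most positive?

Divergence at each region's feature centre — A: about -3, B: about -5, C: about +7, D: about -2. Region C is most positive.

C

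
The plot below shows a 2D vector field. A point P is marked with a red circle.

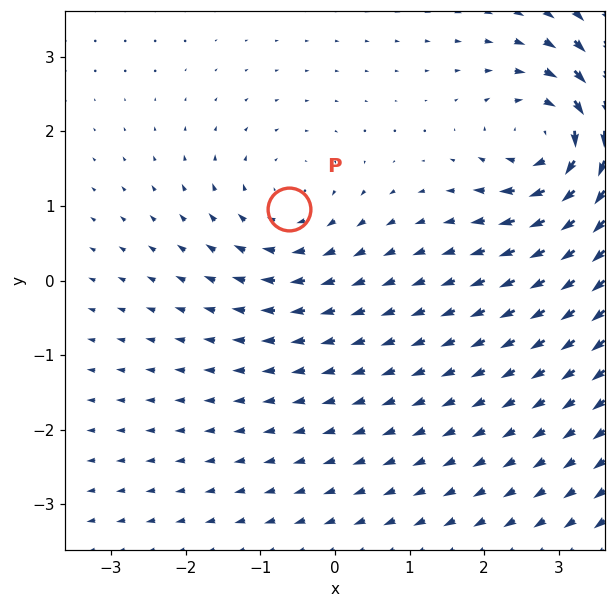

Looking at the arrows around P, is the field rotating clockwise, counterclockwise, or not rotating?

clockwise

Near P at (-0.6, 1.0) the arrows circulate clockwise. The curl (z-component) there is about -3; negative curl means clockwise rotation.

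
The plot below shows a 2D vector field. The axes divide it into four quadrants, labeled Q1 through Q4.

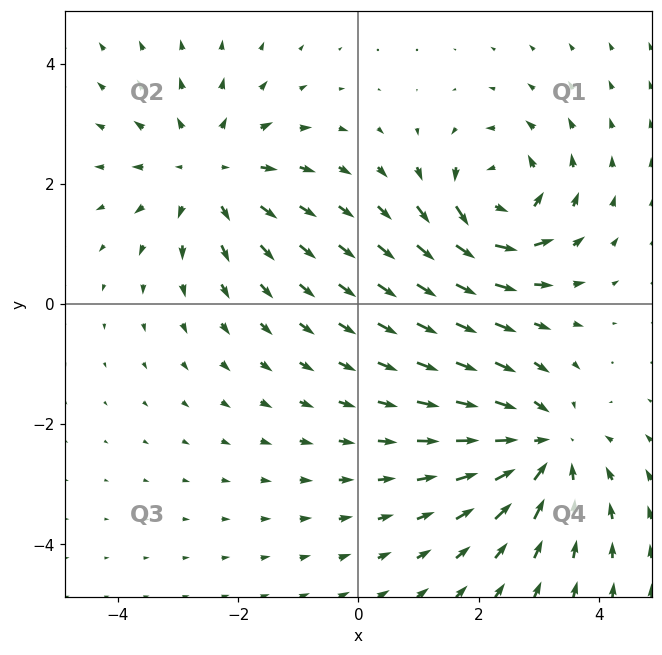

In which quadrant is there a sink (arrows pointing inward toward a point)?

The sink sits at approximately (3.1, -2.4), which lies in quadrant Q4. The divergence there is about -4, negative as expected for a sink.

Q4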